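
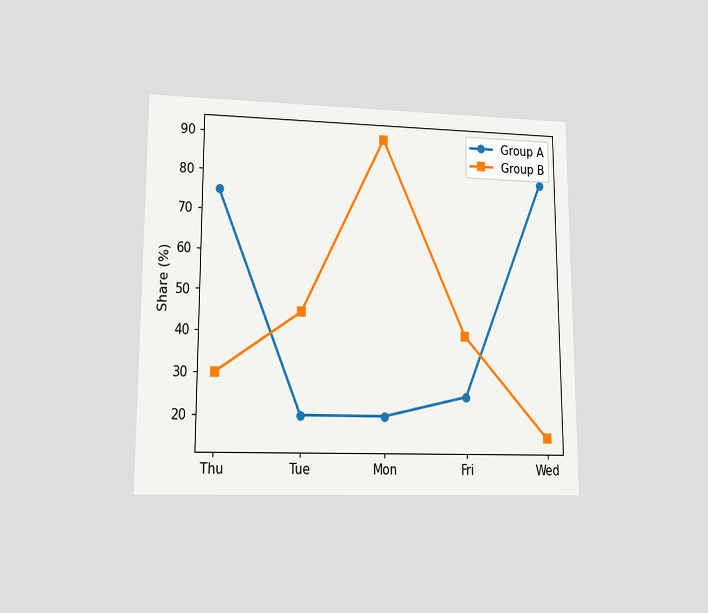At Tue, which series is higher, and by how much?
Group B, by 25%

The chart is viewed at a slight angle. At Tue, Group B sits above the other line by 25%.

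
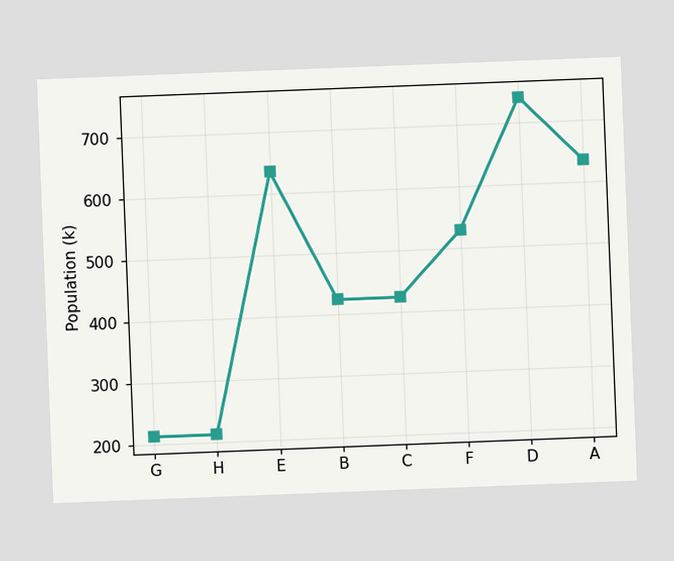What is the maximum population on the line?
The chart is tilted about 2° counter-clockwise. The highest point is at D, and reading across to the y-axis gives 742k.

742k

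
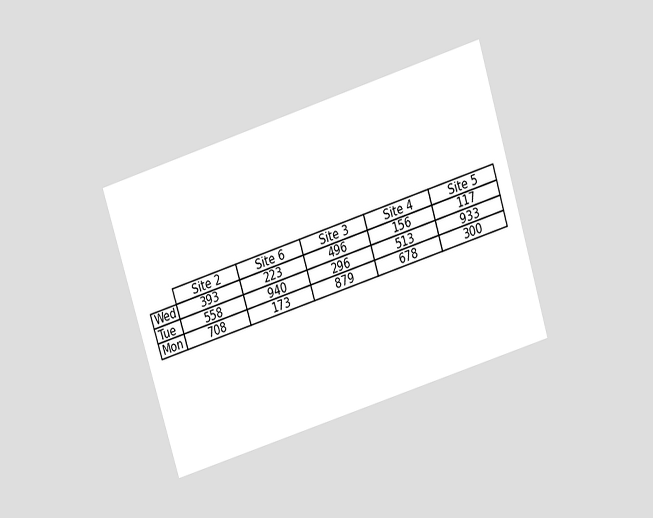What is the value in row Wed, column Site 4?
The chart is tilted about 17° counter-clockwise and viewed slightly from above. The (Wed, Site 4) cell reads 156.

156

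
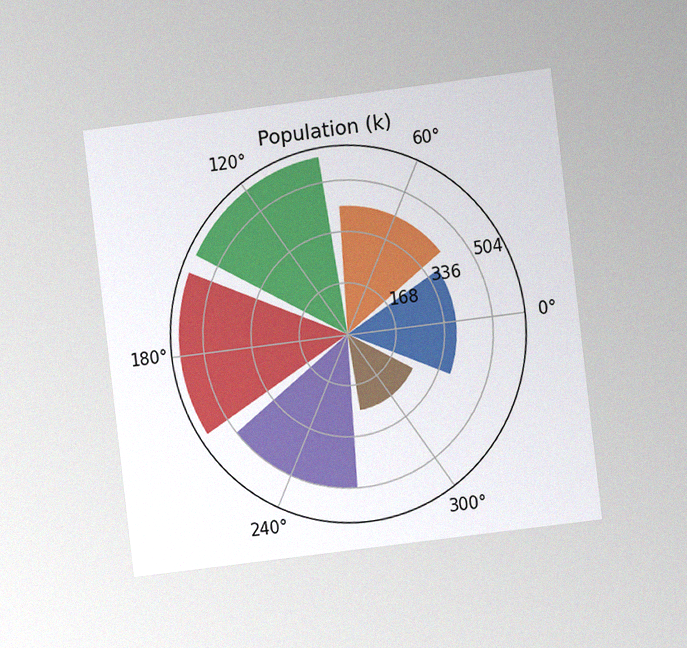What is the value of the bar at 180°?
The chart is tilted about 7° counter-clockwise and viewed at a slight angle, with some photo noise. The bar at 180° reaches 588k on the radial axis.

588k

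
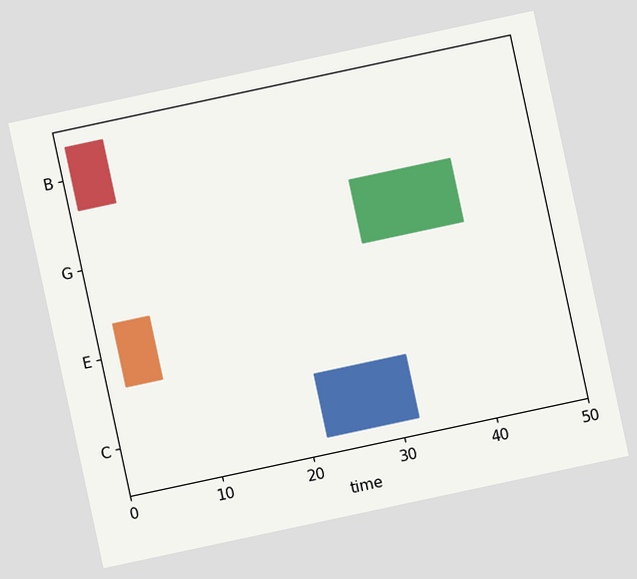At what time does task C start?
The chart is tilted about 12° counter-clockwise. The C bar begins at t=22.

22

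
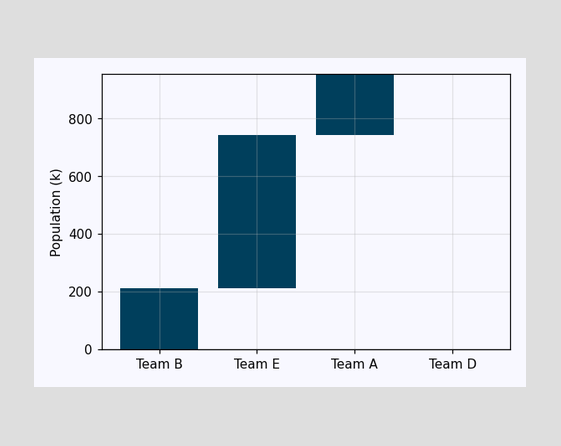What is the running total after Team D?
After Team D the running total reaches 954k.

954k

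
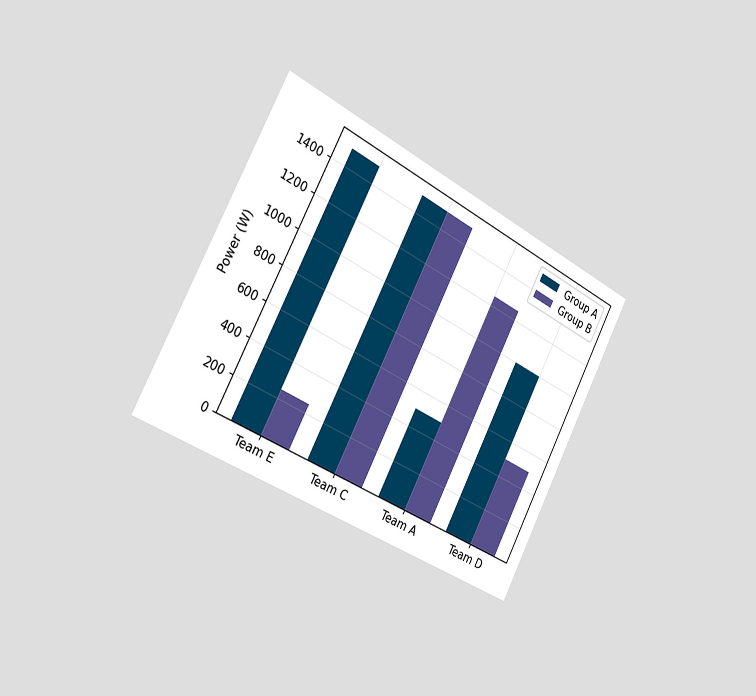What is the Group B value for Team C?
The chart is tilted about 27° clockwise and viewed slightly from the left. The Group B bar at Team C reaches 1500W on the y-axis.

1500W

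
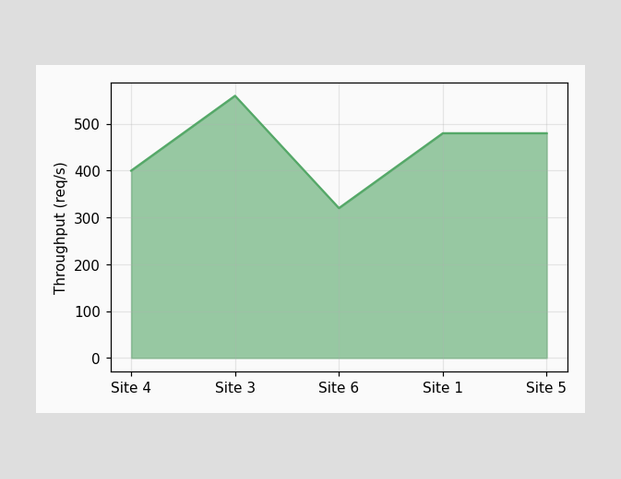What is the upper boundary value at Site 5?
At Site 5 the upper boundary is at 480req/s.

480req/s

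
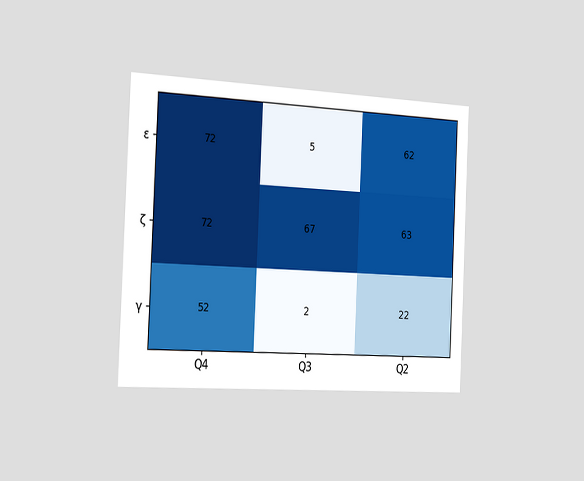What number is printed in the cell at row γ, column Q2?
22

The chart is tilted about 3° clockwise and viewed slightly from the left. The (γ, Q2) cell reads 22.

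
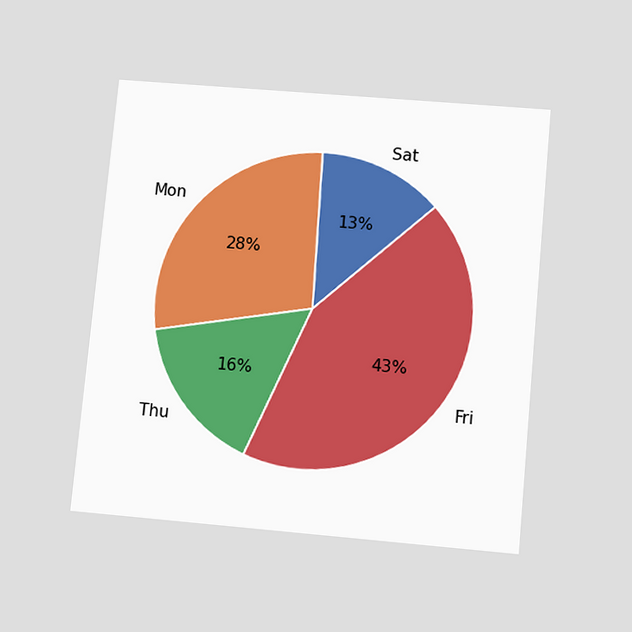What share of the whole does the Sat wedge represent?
The chart is tilted about 5° clockwise and viewed slightly from below. The Sat slice takes up 13% of the pie.

13%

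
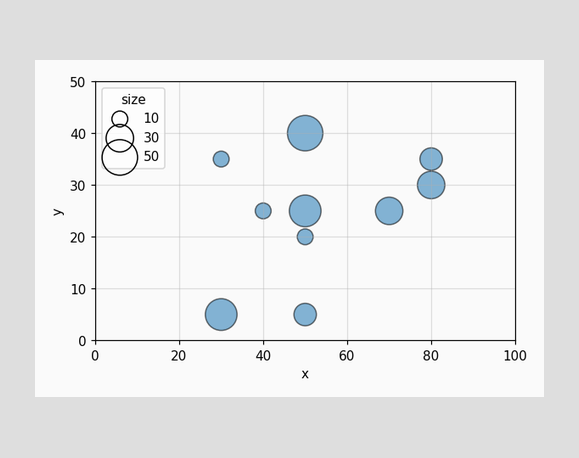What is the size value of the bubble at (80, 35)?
20

Matching the bubble at (80, 35) against the size legend gives 20.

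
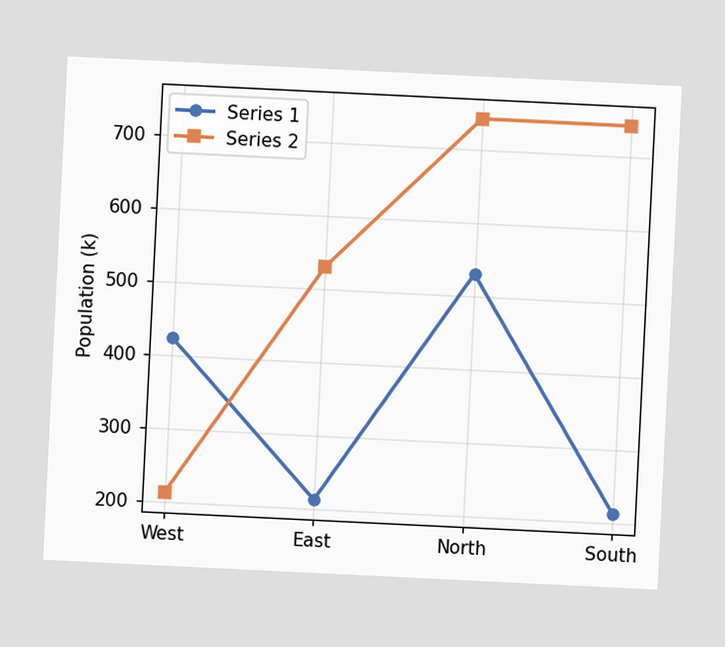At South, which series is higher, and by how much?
The chart is tilted about 3° clockwise. At South, Series 2 sits above the other line by 530k.

Series 2, by 530k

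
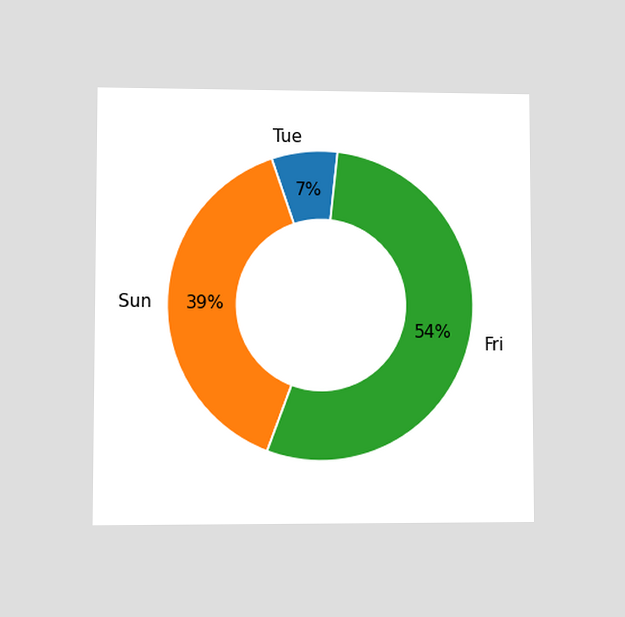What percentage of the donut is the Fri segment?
The chart is viewed at a slight angle. The Fri segment takes up 54% of the ring.

54%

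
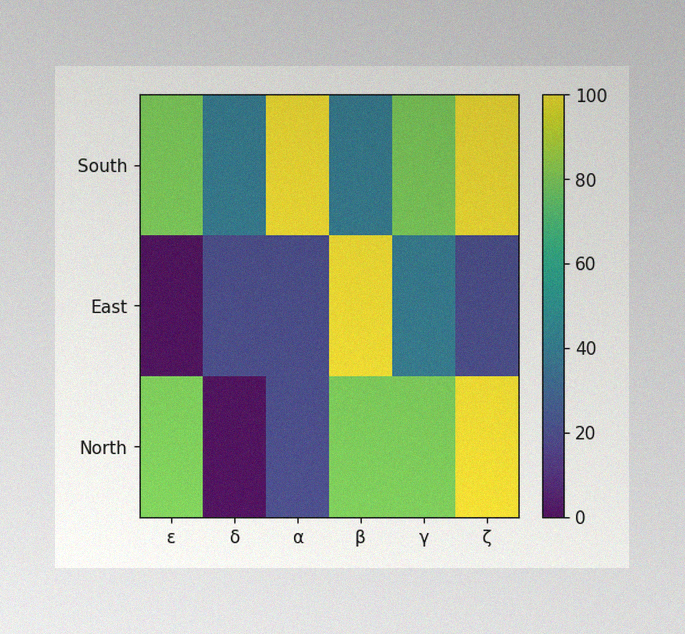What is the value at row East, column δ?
20

The image has some photo noise and uneven lighting. Matching cell (East, δ) against the colorbar gives 20.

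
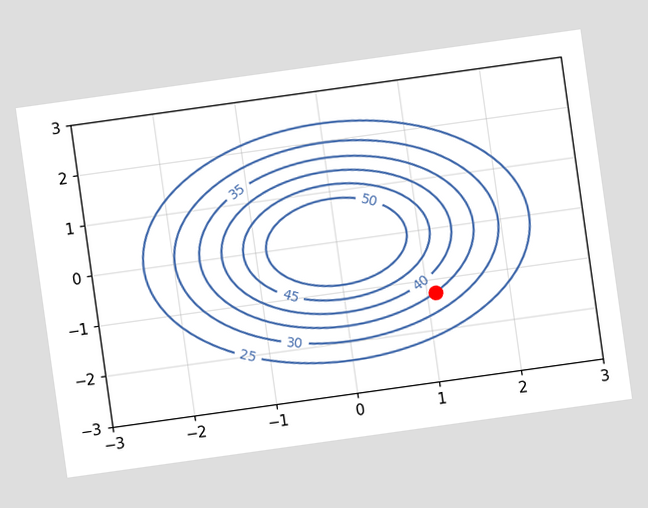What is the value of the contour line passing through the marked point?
The chart is tilted about 8° counter-clockwise. The marked point sits on the contour labelled 35.

35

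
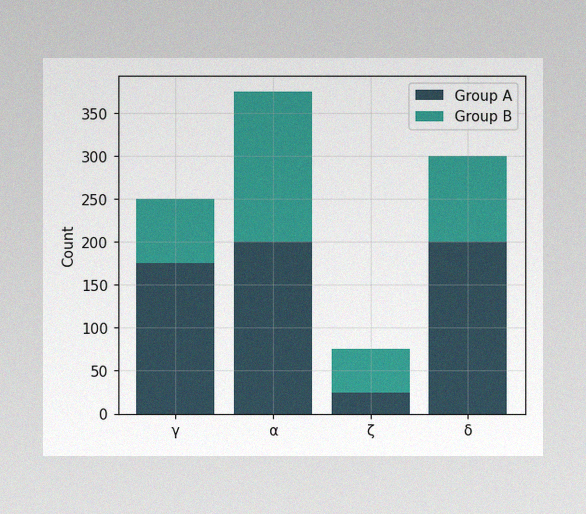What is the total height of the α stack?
375

The image has some photo noise and uneven lighting. The α stack's top reaches 375 on the y-axis.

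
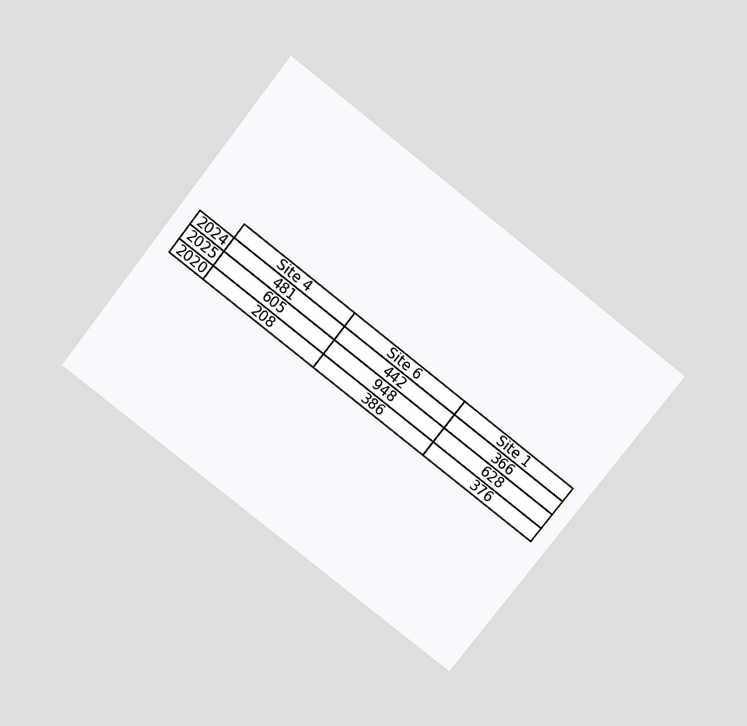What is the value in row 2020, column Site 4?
208

The chart is tilted about 38° clockwise and viewed slightly from above. The (2020, Site 4) cell reads 208.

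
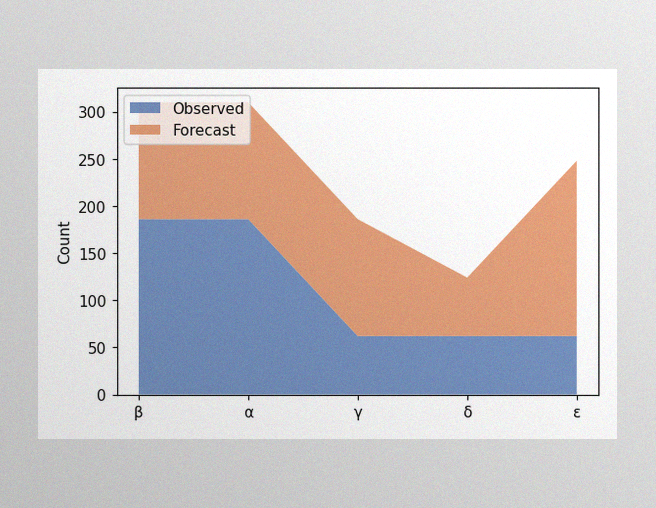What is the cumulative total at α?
The image has some photo noise and uneven lighting. The stacked total at α reaches 310.

310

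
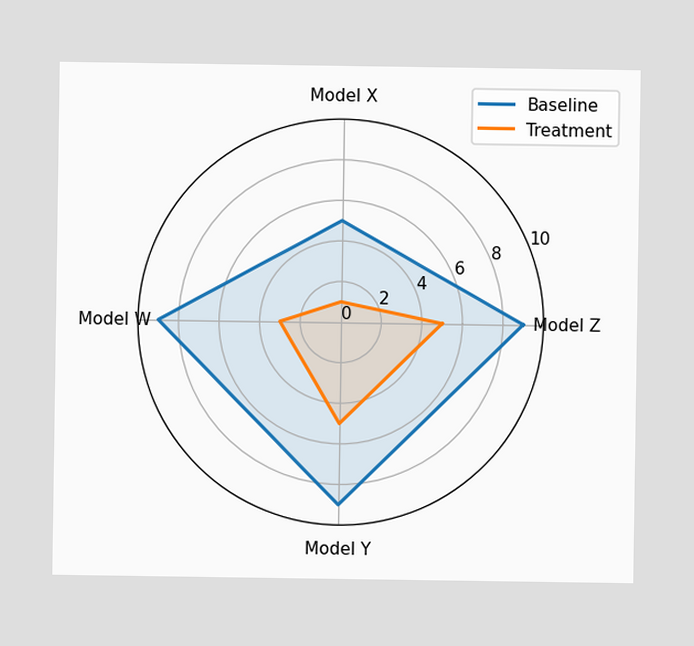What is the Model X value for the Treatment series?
1

On the Model X axis, Treatment reaches 1.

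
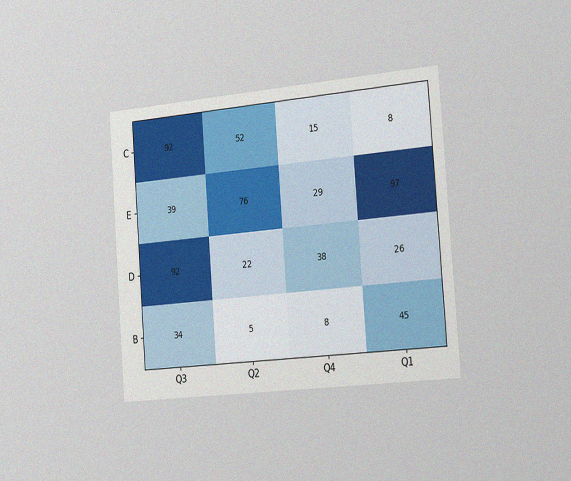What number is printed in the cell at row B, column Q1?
The chart is tilted about 4° counter-clockwise and viewed slightly from the right, with some photo noise. The (B, Q1) cell reads 45.

45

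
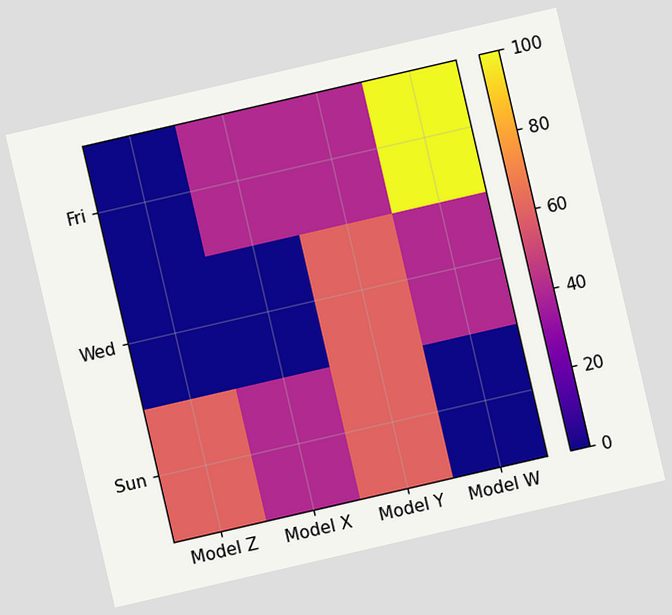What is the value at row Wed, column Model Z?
0

The chart is tilted about 13° counter-clockwise. Matching cell (Wed, Model Z) against the colorbar gives 0.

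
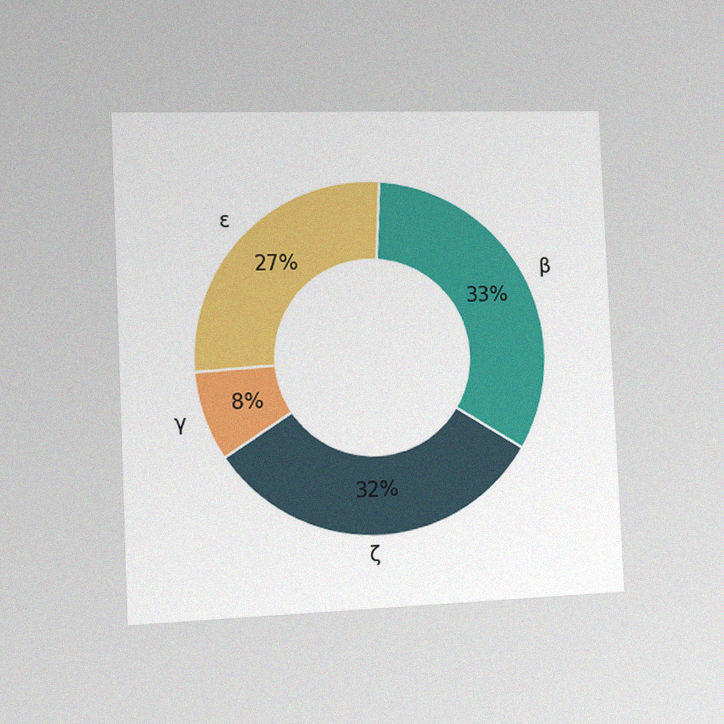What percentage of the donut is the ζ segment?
32%

The chart is tilted about 2° counter-clockwise and viewed slightly from the left, with some photo noise. The ζ segment takes up 32% of the ring.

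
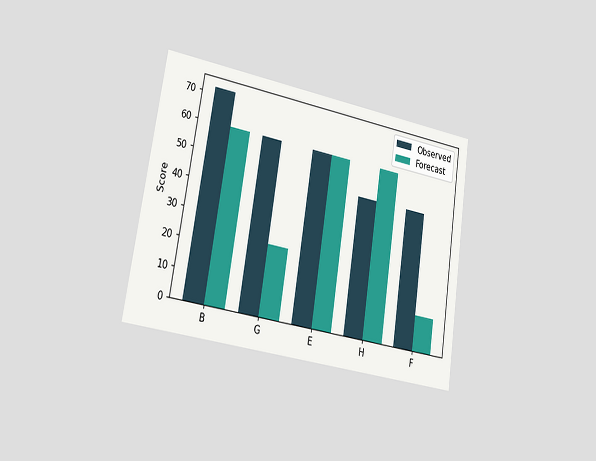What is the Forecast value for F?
The chart is tilted about 9° clockwise and viewed slightly from the left. The Forecast bar at F reaches 12 on the y-axis.

12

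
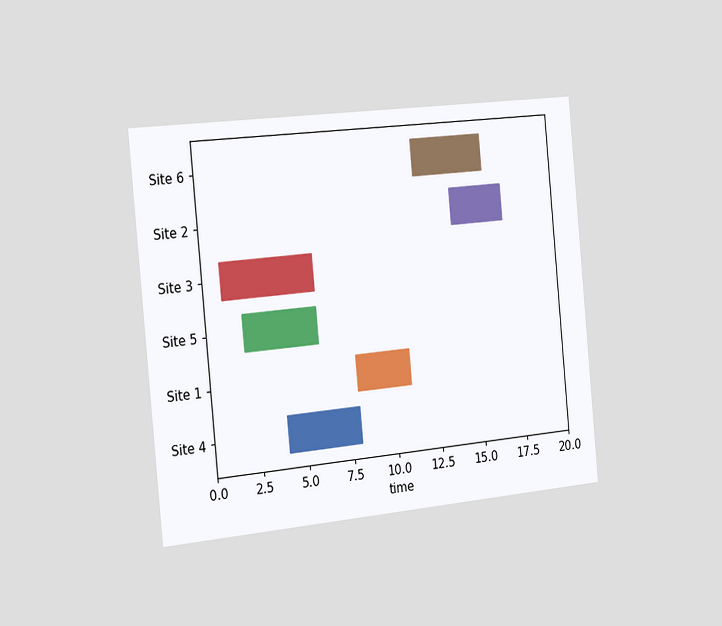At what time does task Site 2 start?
14

The chart is tilted about 5° counter-clockwise and viewed slightly from the left. The Site 2 bar begins at t=14.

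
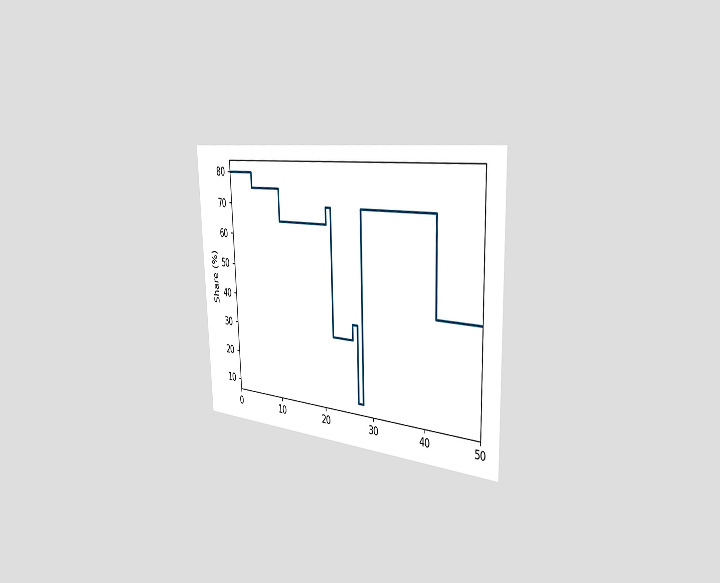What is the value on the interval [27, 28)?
10%

The chart is viewed slightly from the right. On [27, 28) the step sits at 10%.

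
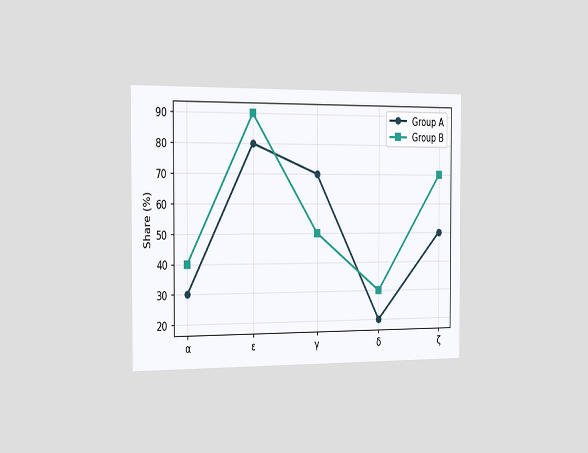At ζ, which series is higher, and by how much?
The chart is viewed slightly from the left. At ζ, Group B sits above the other line by 20%.

Group B, by 20%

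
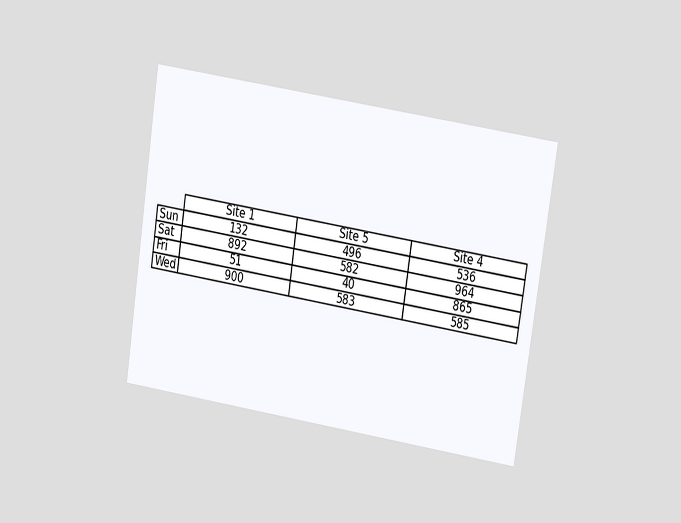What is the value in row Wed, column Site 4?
The chart is tilted about 9° clockwise and viewed at a slight angle. The (Wed, Site 4) cell reads 585.

585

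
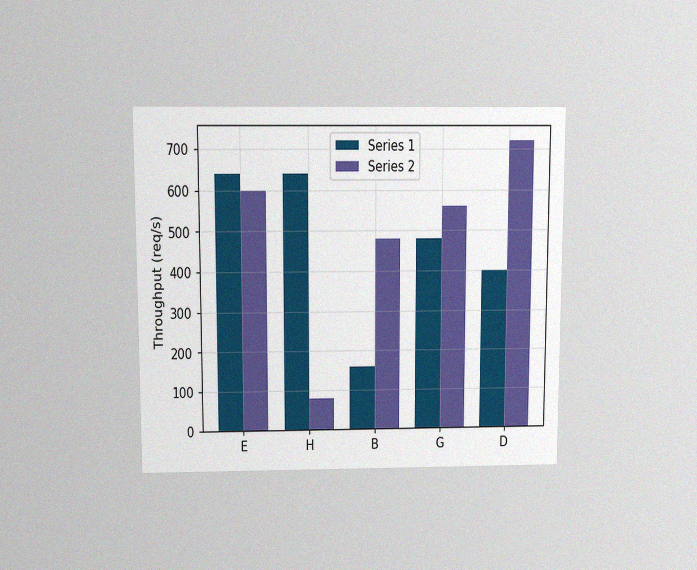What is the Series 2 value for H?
The chart is viewed slightly from above, with some photo noise. The Series 2 bar at H reaches 80req/s on the y-axis.

80req/s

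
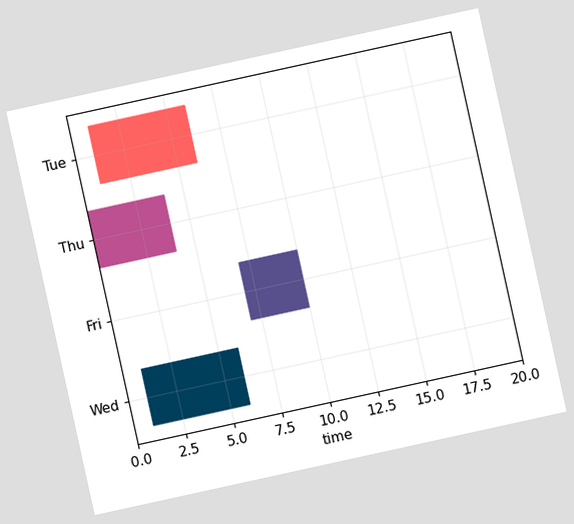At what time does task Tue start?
The chart is tilted about 12° counter-clockwise. The Tue bar begins at t=1.

1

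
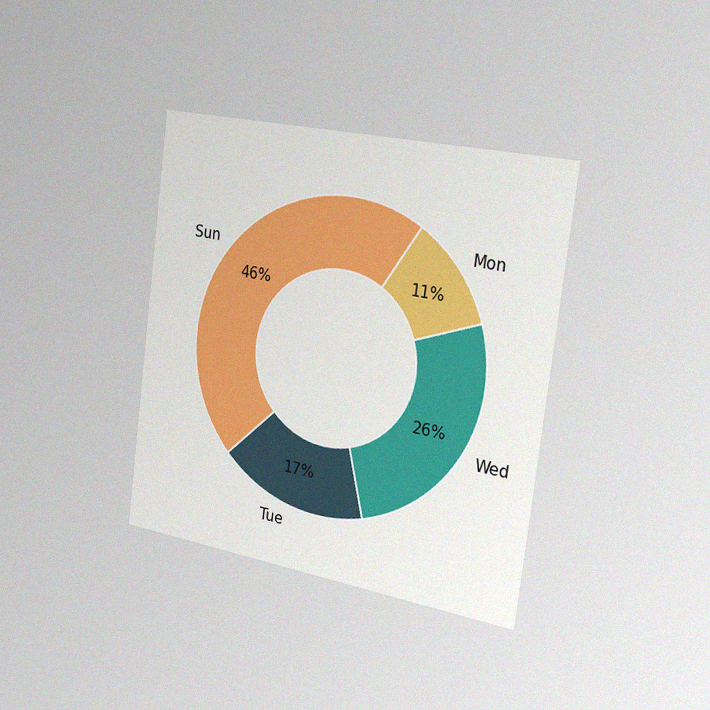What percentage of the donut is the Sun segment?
46%

The chart is tilted about 7° clockwise and viewed slightly from the right, with some photo noise. The Sun segment takes up 46% of the ring.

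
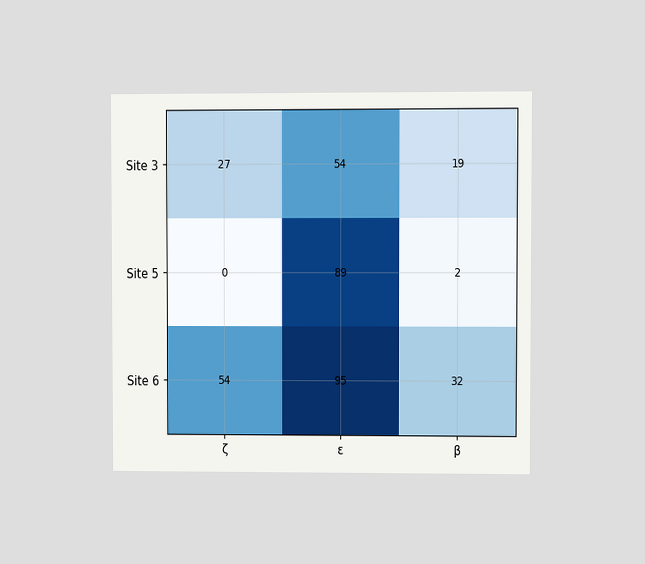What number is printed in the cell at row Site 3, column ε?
54

The chart is viewed at a slight angle. The (Site 3, ε) cell reads 54.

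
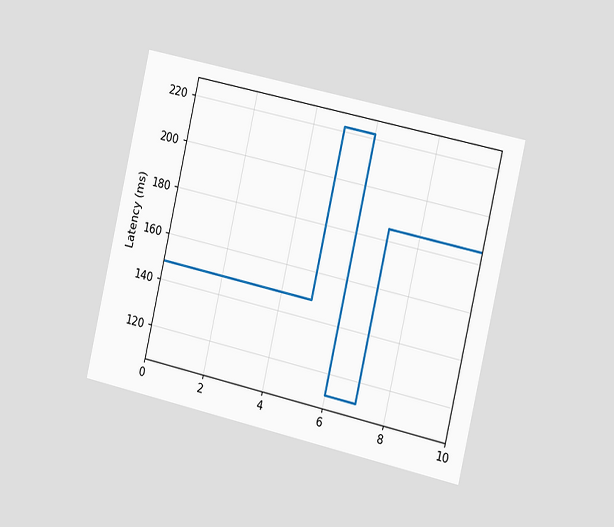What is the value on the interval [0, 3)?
The chart is tilted about 13° clockwise and viewed slightly from the right. On [0, 3) the step sits at 148ms.

148ms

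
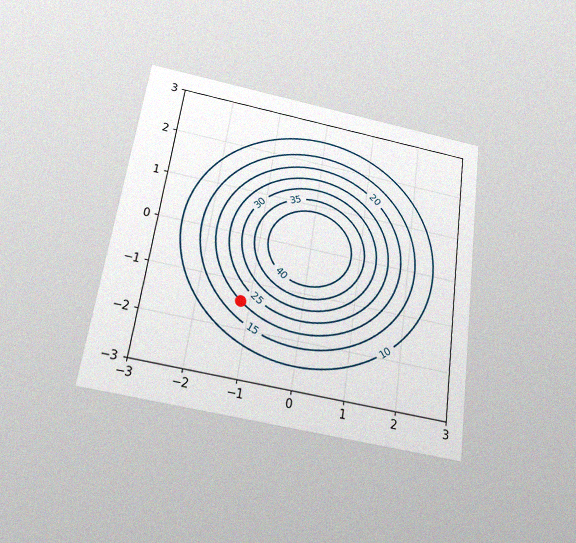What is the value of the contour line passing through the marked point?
20

The chart is tilted about 8° clockwise and viewed slightly from below, with some photo noise. The marked point sits on the contour labelled 20.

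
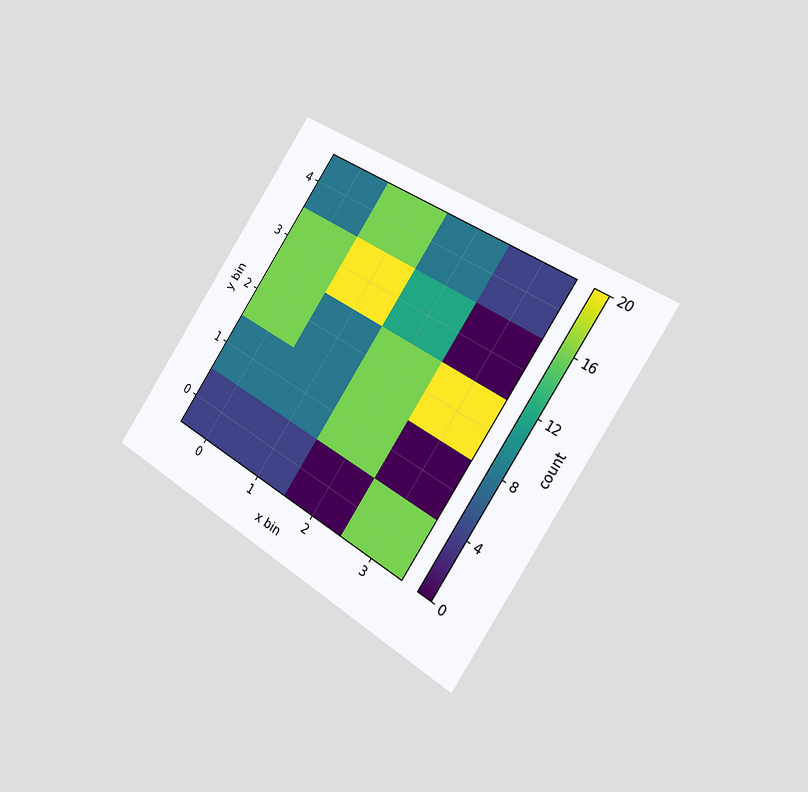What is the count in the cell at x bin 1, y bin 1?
The chart is tilted about 33° clockwise and viewed slightly from the right. Matching the cell (1, 1) against the colorbar gives 8.

8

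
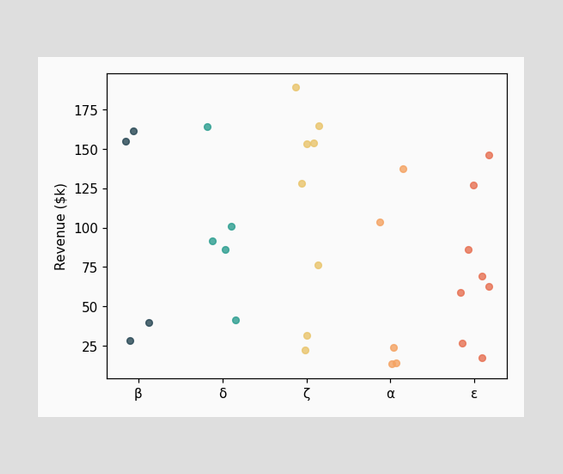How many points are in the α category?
5

Counting the markers in the α column gives 5.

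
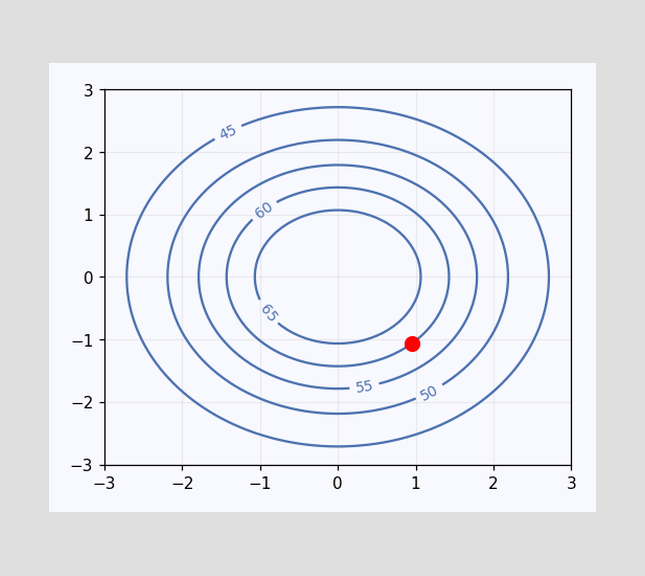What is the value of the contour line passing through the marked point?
The marked point sits on the contour labelled 60.

60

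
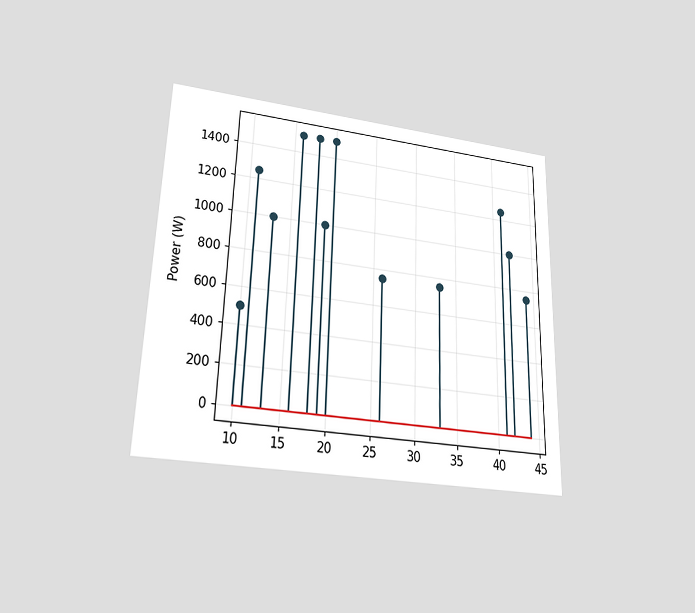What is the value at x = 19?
The chart is viewed slightly from below. The stem at x=19 reaches 1000W.

1000W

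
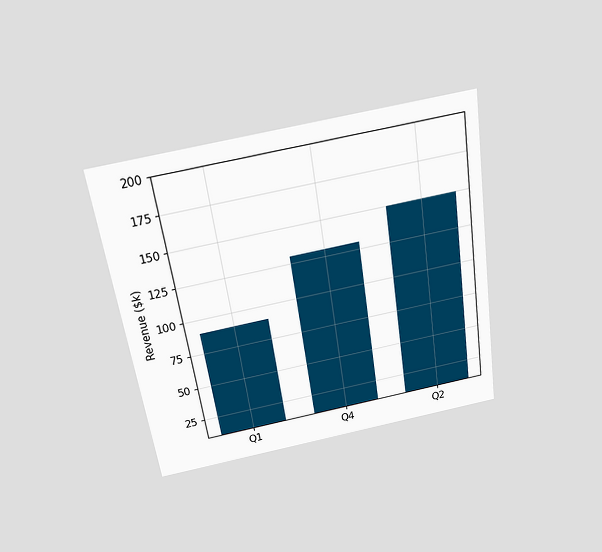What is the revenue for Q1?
$90k

The chart is tilted about 9° counter-clockwise and viewed slightly from above. Reading along the chart's y-axis, the Q1 bar reaches $90k.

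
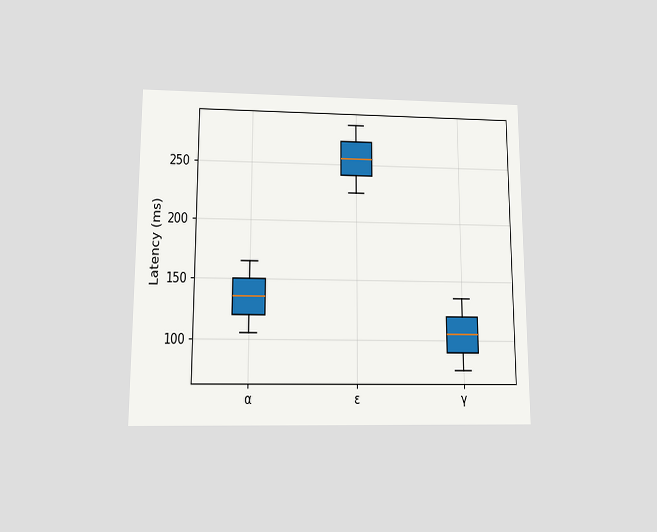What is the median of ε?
255ms

The chart is viewed slightly from below. The median line in the ε box sits at 255ms.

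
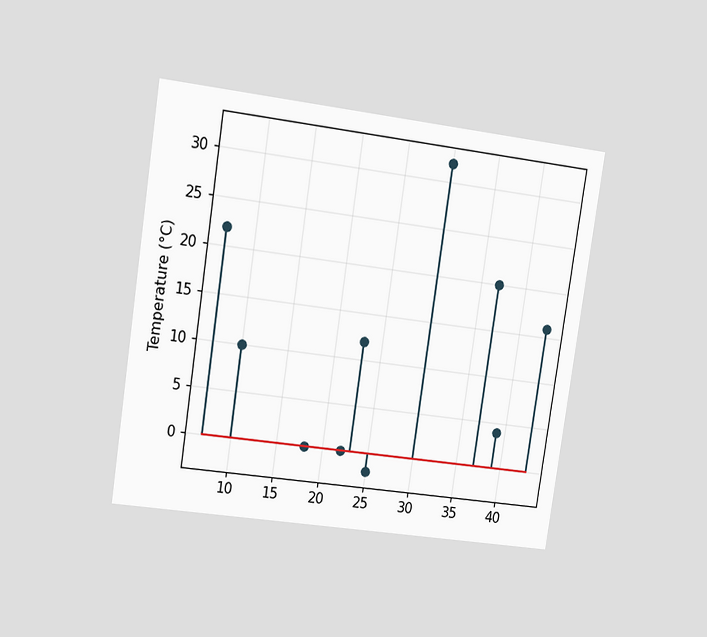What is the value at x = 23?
12°C

The chart is tilted about 8° clockwise and viewed at a slight angle. The stem at x=23 reaches 12°C.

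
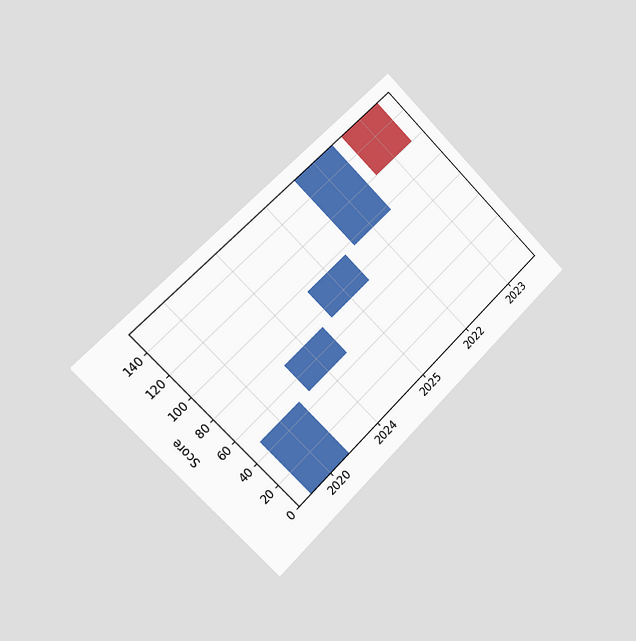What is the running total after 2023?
The chart is tilted about 45° counter-clockwise and viewed slightly from the left. After 2023 the running total reaches 120.

120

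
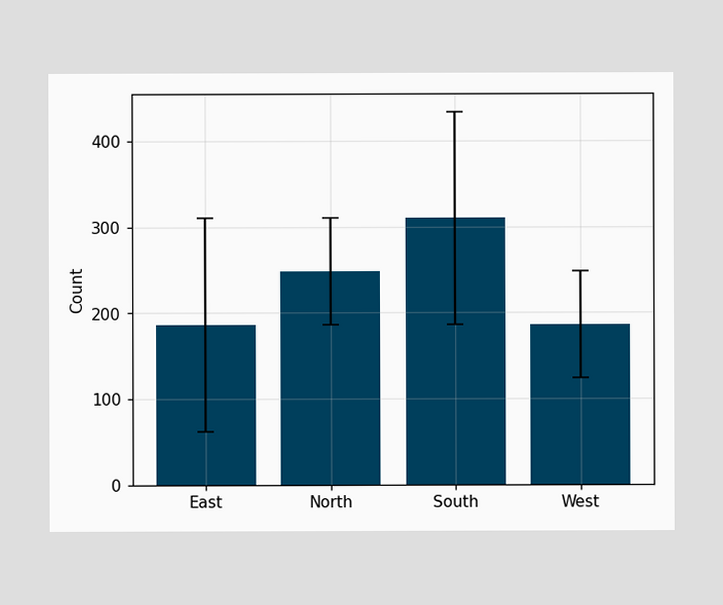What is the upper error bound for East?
310

The East bar's upper whisker reaches 310.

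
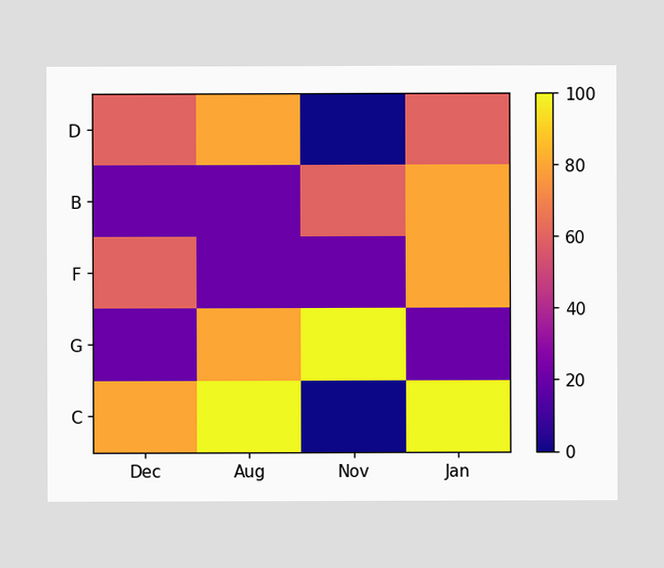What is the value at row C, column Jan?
Matching cell (C, Jan) against the colorbar gives 100.

100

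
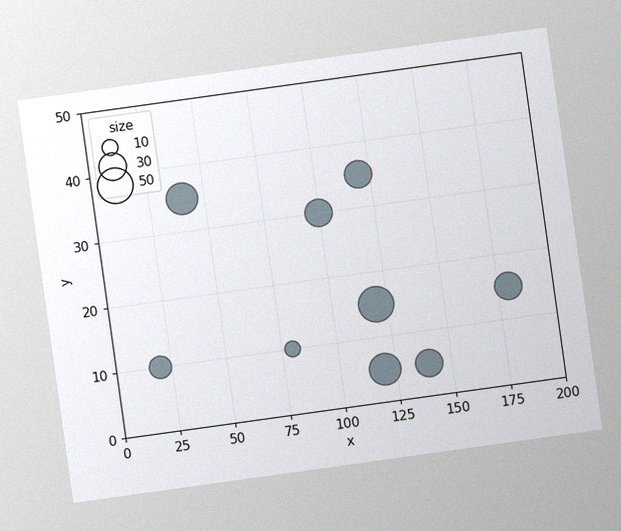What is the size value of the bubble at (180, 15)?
30

The chart is tilted about 8° counter-clockwise, with some photo noise. Matching the bubble at (180, 15) against the size legend gives 30.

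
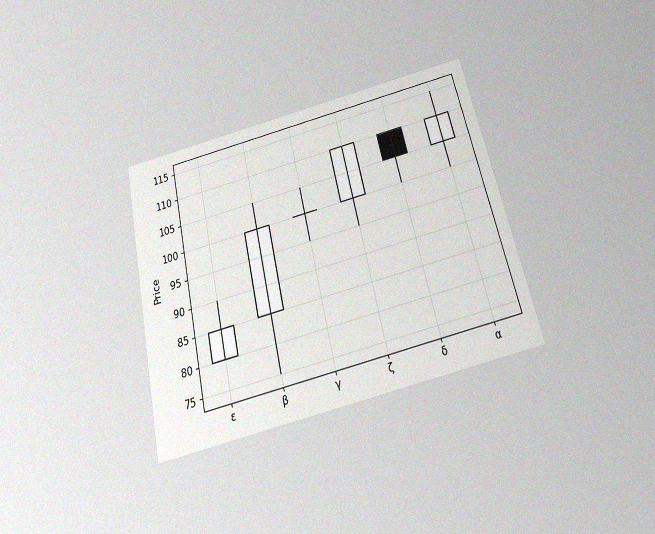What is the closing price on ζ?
The chart is tilted about 13° counter-clockwise and viewed slightly from below, with some photo noise. The ζ candle closes at 110.

110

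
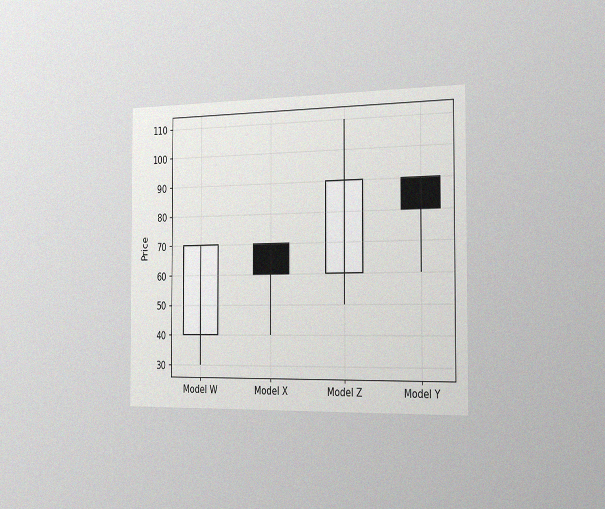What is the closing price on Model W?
The chart is viewed slightly from the right, with some photo noise. The Model W candle closes at 70.

70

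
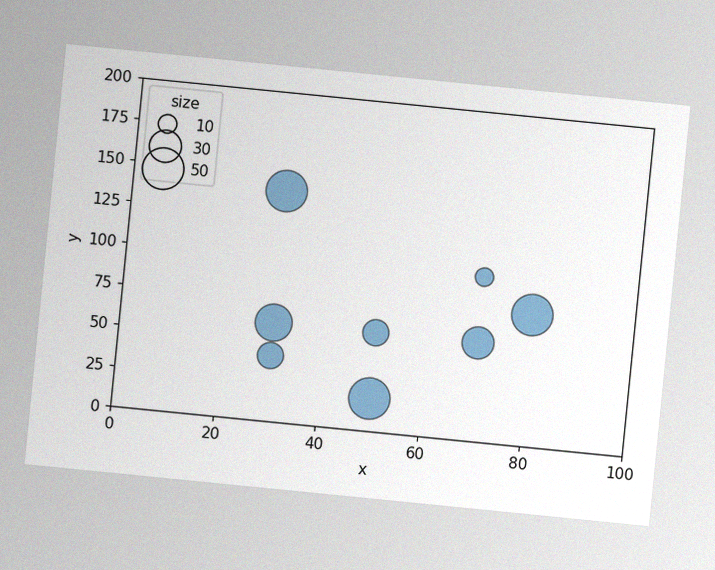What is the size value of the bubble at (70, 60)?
The chart is tilted about 6° clockwise, with some photo noise. Matching the bubble at (70, 60) against the size legend gives 30.

30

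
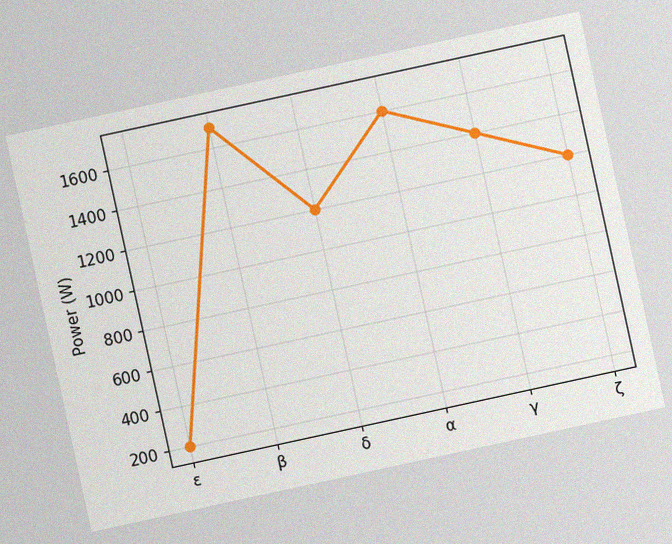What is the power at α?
The chart is tilted about 12° counter-clockwise, with some photo noise. At α, the line is at 1600W.

1600W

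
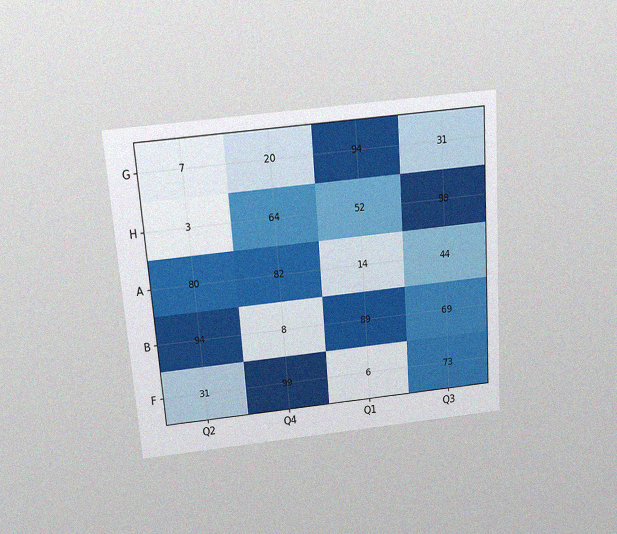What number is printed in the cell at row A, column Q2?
The chart is tilted about 4° counter-clockwise and viewed slightly from above, with some photo noise. The (A, Q2) cell reads 80.

80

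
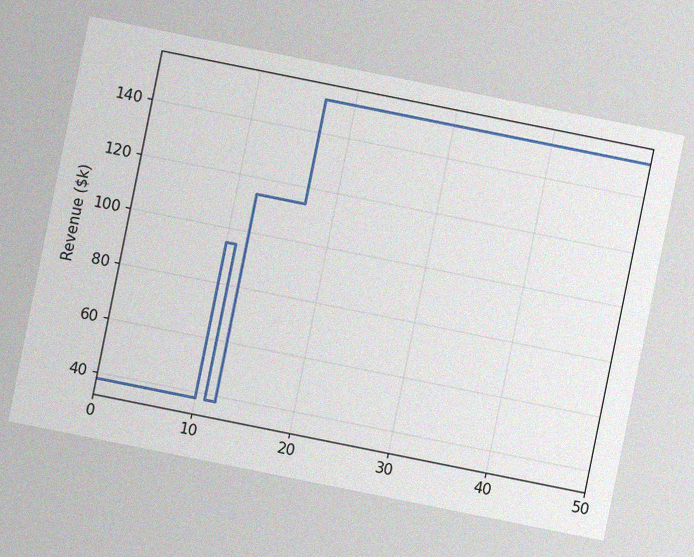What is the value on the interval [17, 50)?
$152k

The chart is tilted about 11° clockwise, with some photo noise. On [17, 50) the step sits at $152k.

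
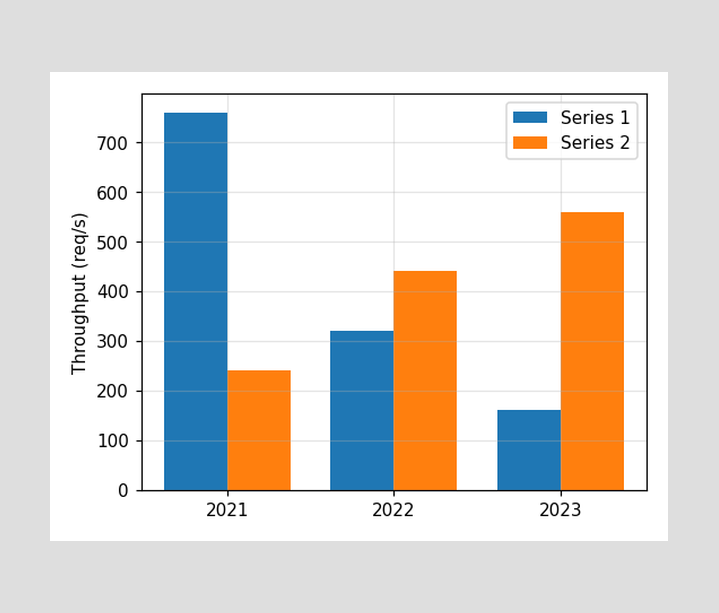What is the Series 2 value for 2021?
The Series 2 bar at 2021 reaches 240req/s on the y-axis.

240req/s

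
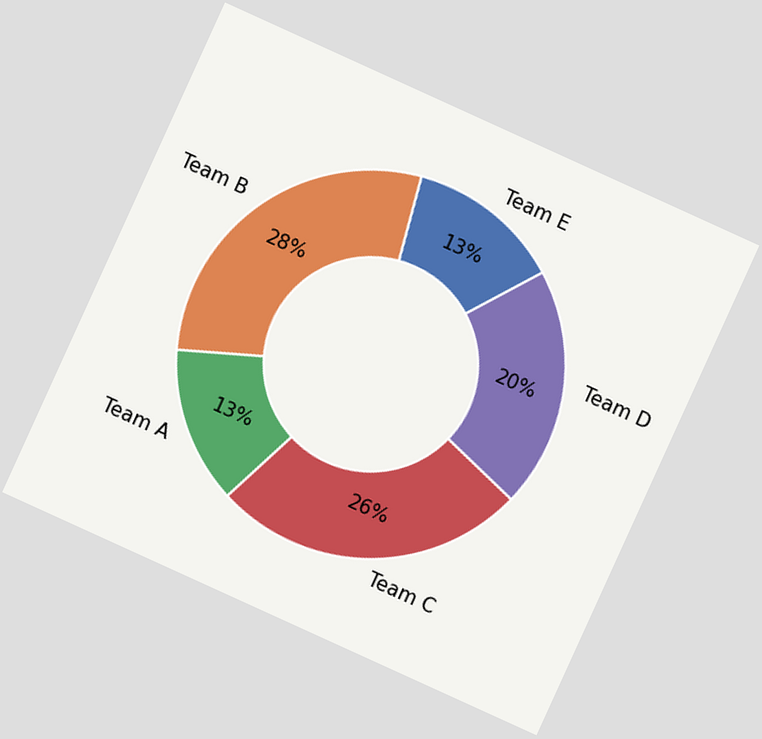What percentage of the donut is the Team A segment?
The chart is tilted about 24° clockwise. The Team A segment takes up 13% of the ring.

13%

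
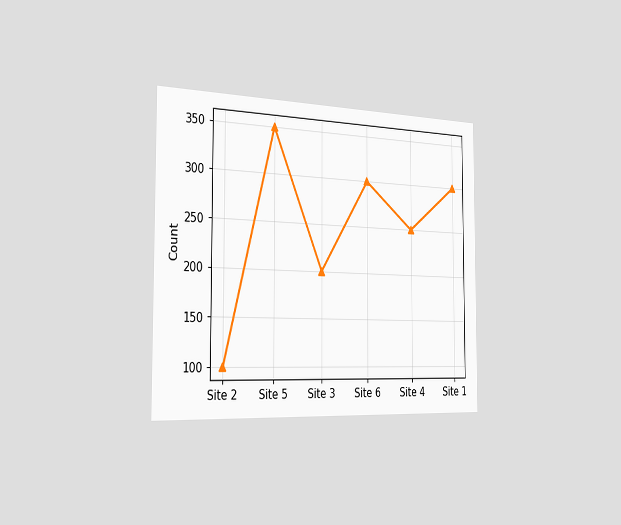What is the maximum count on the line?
350

The chart is viewed slightly from the left. The highest point is at Site 5, and reading across to the y-axis gives 350.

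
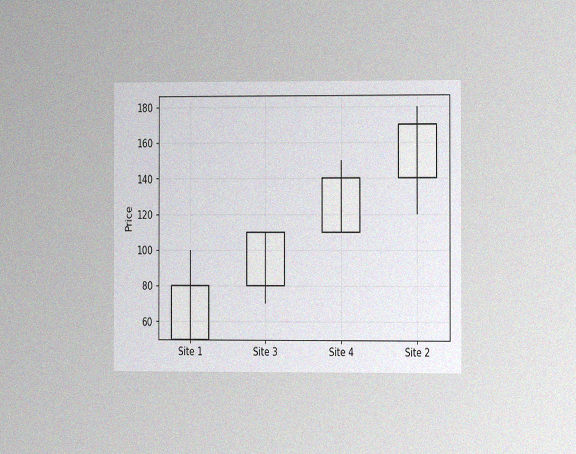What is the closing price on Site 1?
80

The chart is viewed at a slight angle, with some photo noise. The Site 1 candle closes at 80.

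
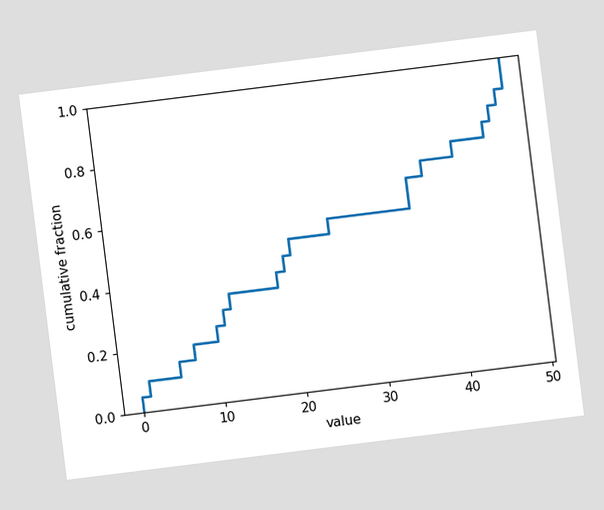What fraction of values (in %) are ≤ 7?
The chart is tilted about 7° counter-clockwise. At x=7 the ECDF step is at 20%.

20%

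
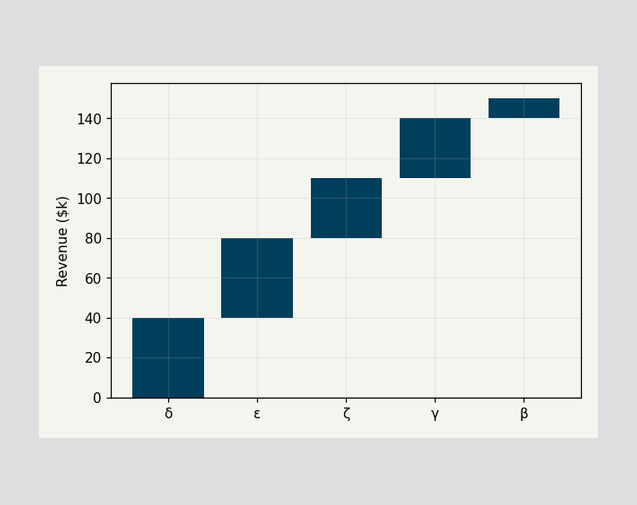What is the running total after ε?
$80k

After ε the running total reaches $80k.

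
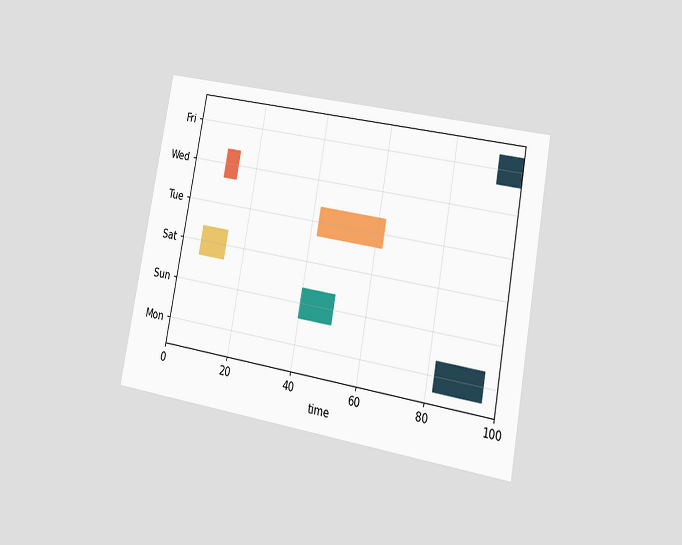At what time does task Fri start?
The chart is tilted about 10° clockwise and viewed at a slight angle. The Fri bar begins at t=93.

93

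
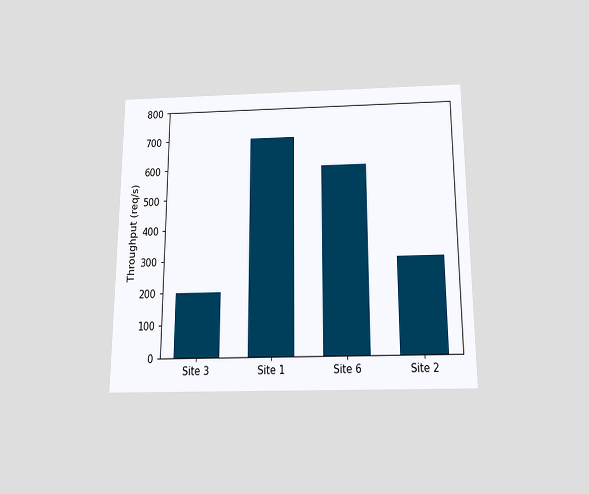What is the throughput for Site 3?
The chart is viewed slightly from below. Reading along the chart's y-axis, the Site 3 bar reaches 200req/s.

200req/s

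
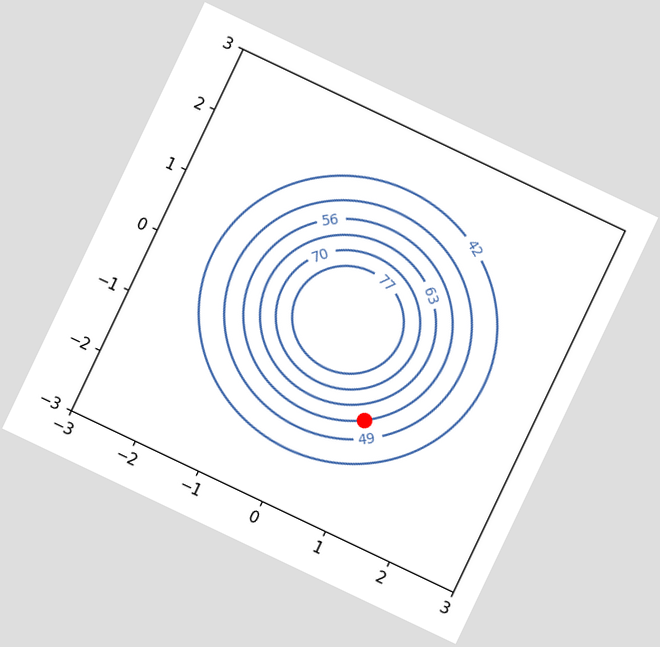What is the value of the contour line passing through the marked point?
56

The chart is tilted about 25° clockwise. The marked point sits on the contour labelled 56.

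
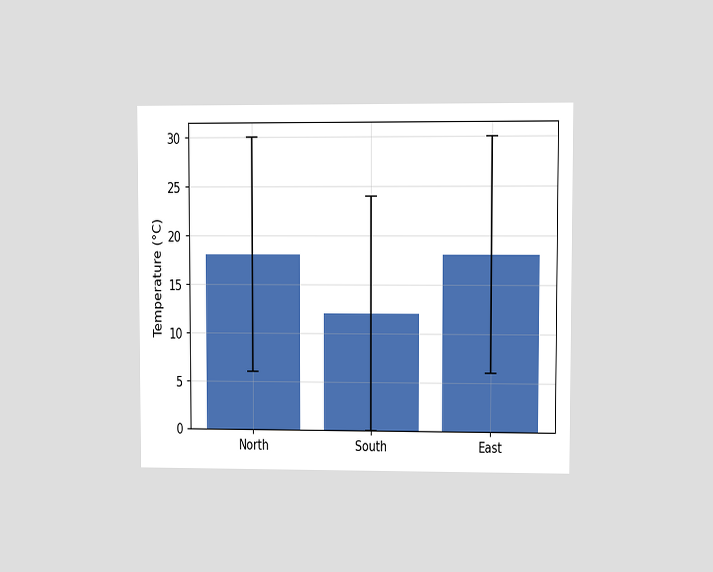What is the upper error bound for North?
30°C

The chart is viewed at a slight angle. The North bar's upper whisker reaches 30°C.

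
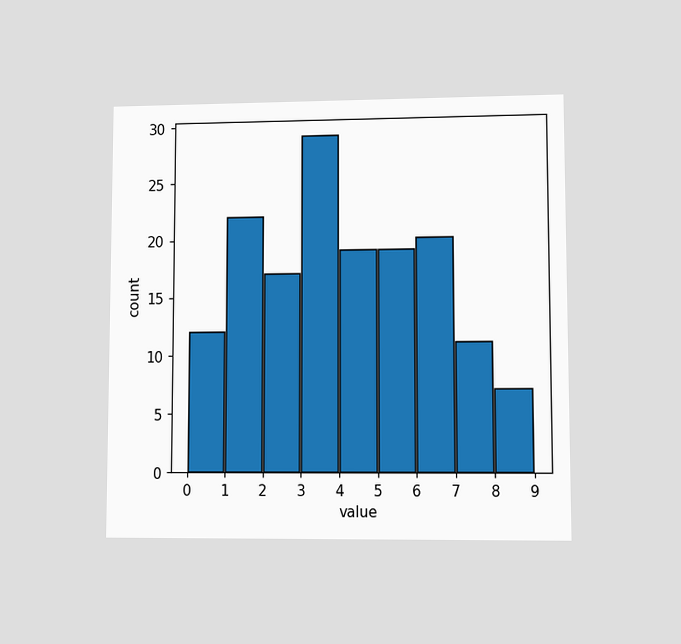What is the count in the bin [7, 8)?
11

The chart is viewed at a slight angle. The [7, 8) bin has height 11.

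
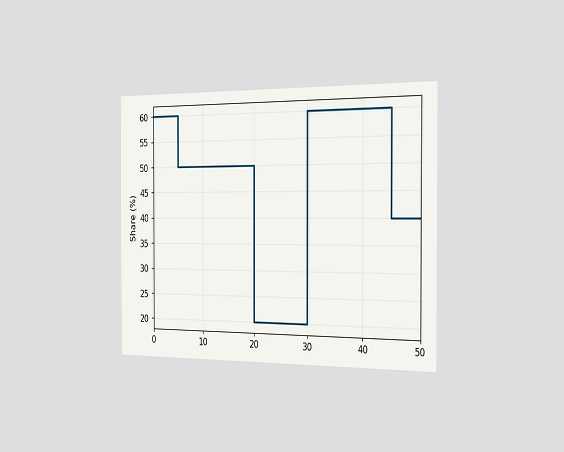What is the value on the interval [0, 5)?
60%

The chart is viewed slightly from the right. On [0, 5) the step sits at 60%.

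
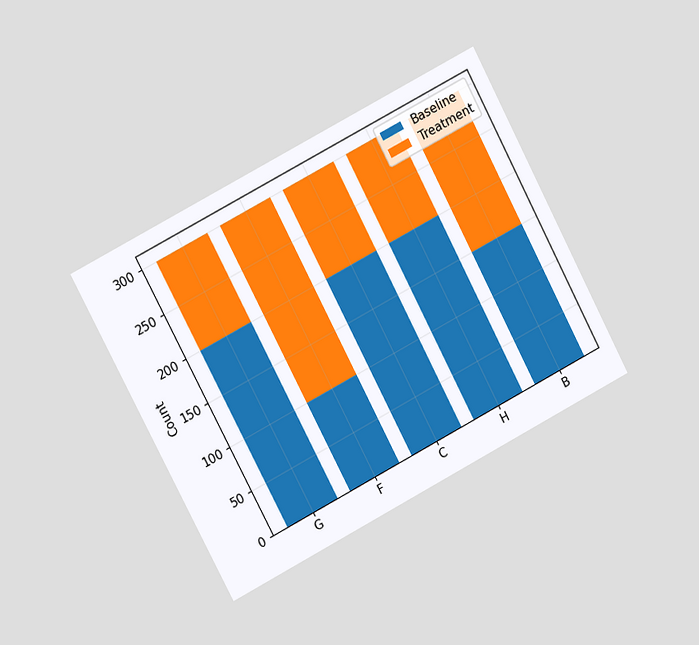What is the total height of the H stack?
The chart is tilted about 28° counter-clockwise and viewed at a slight angle. The H stack's top reaches 300 on the y-axis.

300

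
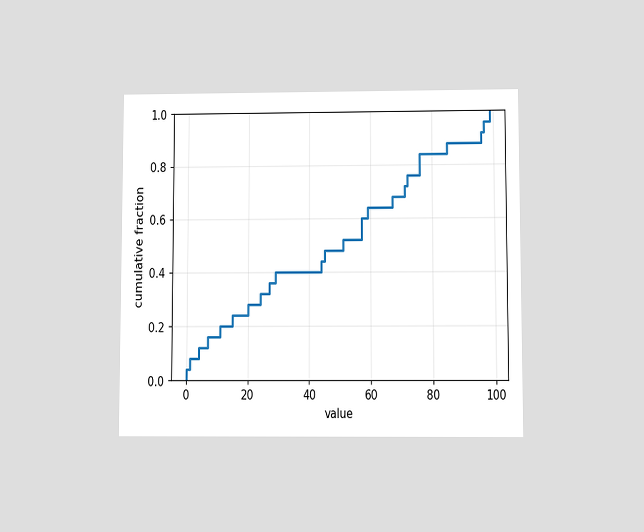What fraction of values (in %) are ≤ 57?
60%

The chart is viewed slightly from below. At x=57 the ECDF step is at 60%.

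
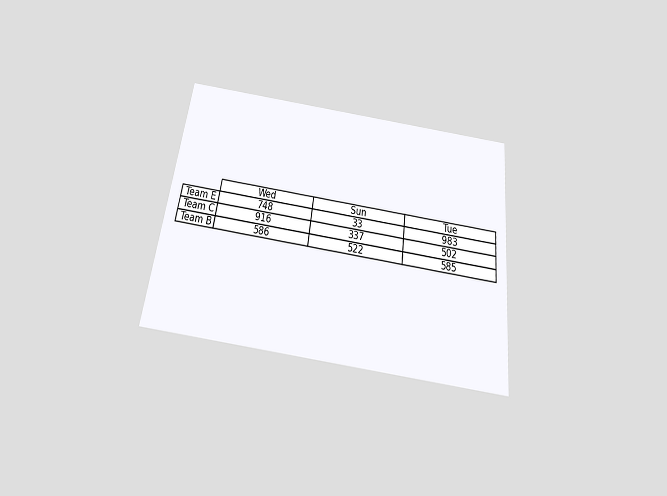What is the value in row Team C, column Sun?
The chart is tilted about 7° clockwise and viewed slightly from below. The (Team C, Sun) cell reads 337.

337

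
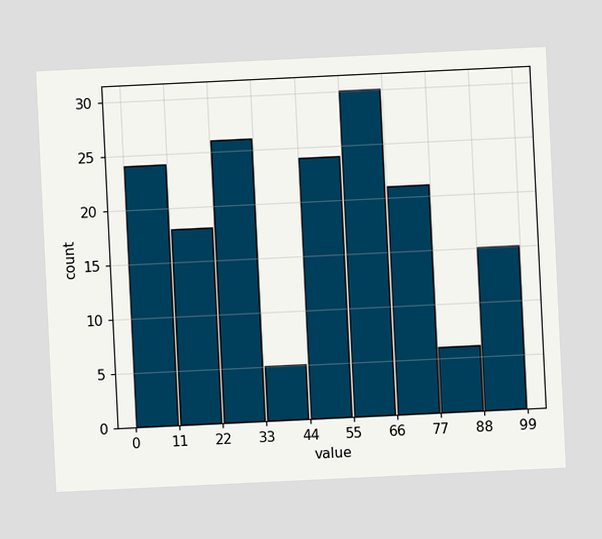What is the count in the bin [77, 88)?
The chart is tilted about 3° counter-clockwise. The [77, 88) bin has height 6.

6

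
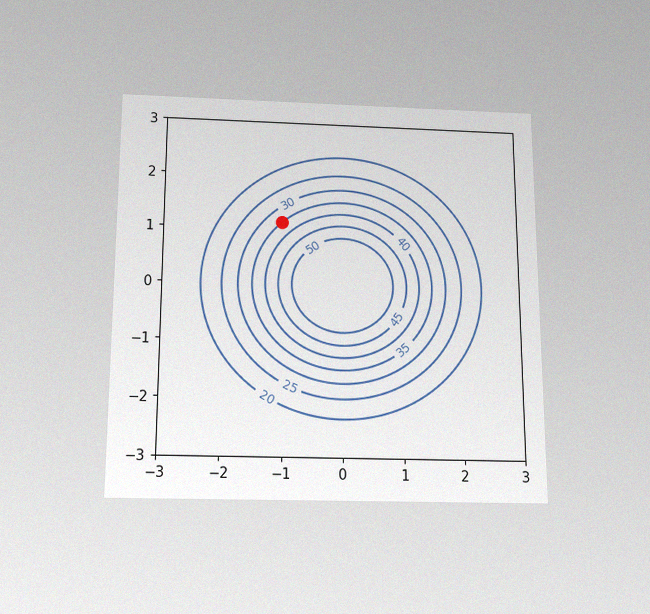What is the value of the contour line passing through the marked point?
35

The chart is viewed slightly from below, with some photo noise. The marked point sits on the contour labelled 35.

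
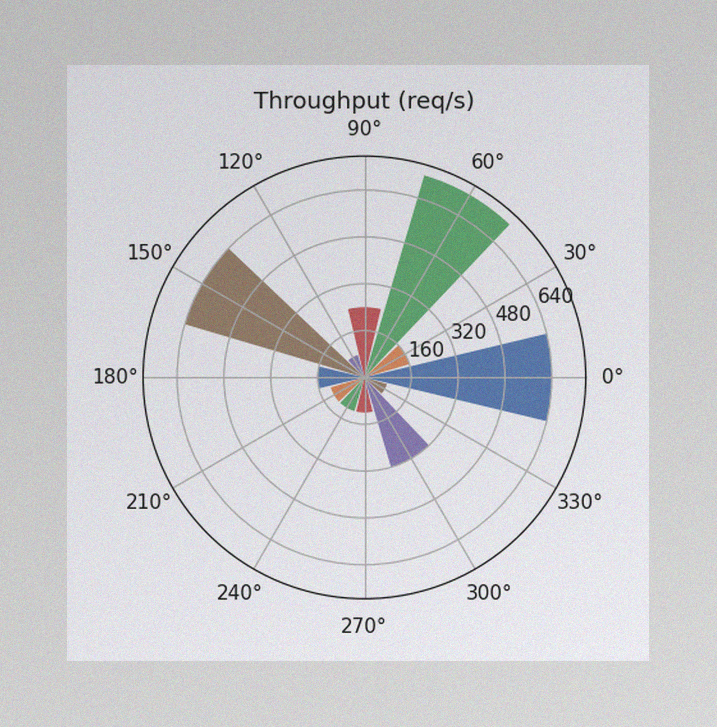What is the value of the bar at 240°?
The image has some photo noise and uneven lighting. The bar at 240° reaches 120req/s on the radial axis.

120req/s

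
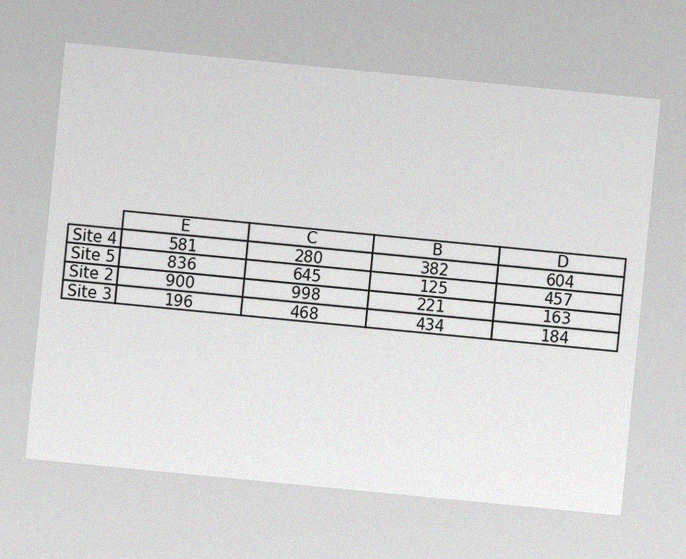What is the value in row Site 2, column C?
998

The chart is tilted about 5° clockwise, with some photo noise. The (Site 2, C) cell reads 998.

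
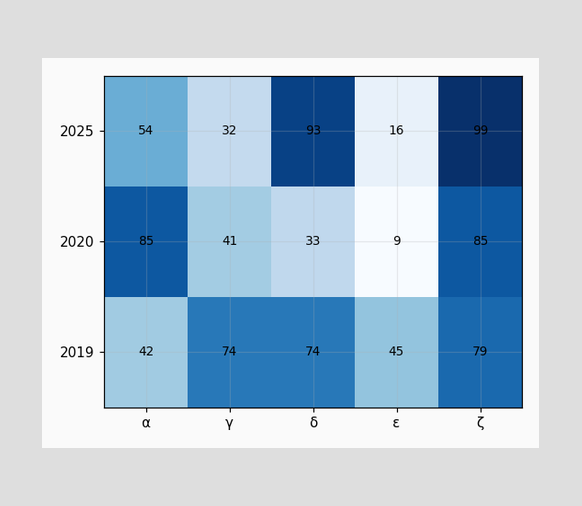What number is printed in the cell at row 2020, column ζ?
The (2020, ζ) cell reads 85.

85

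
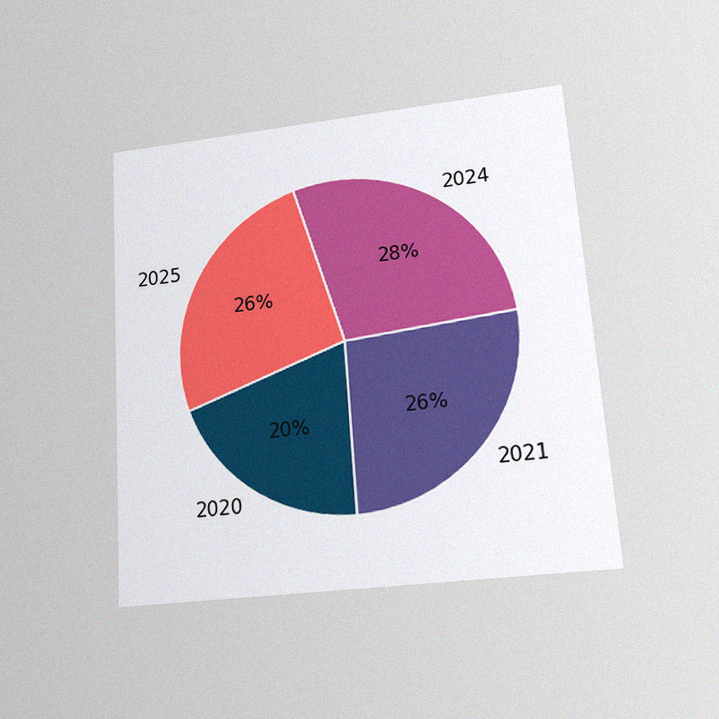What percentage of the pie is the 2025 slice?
The chart is tilted about 4° counter-clockwise and viewed slightly from below, with some photo noise. The 2025 slice takes up 26% of the pie.

26%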